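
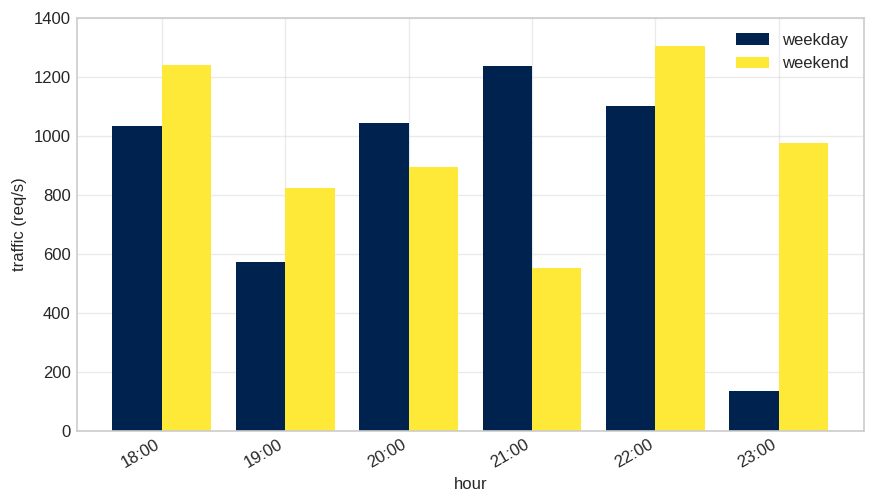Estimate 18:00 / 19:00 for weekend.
18:00 ≈ 1200, 19:00 ≈ 800; 1200/800 ≈ 1.5.

≈ 1.5×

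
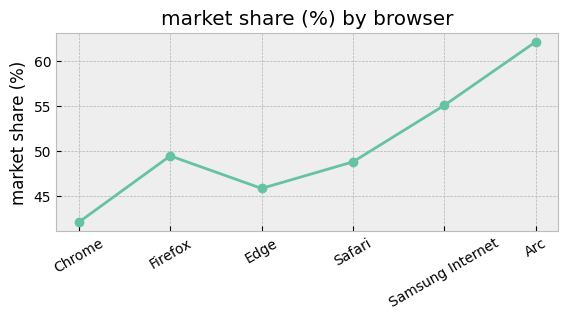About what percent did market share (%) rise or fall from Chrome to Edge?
≈ +9.5%

Chrome ≈ 42, Edge ≈ 46; (46 − 42) / 42 ≈ +9.5%.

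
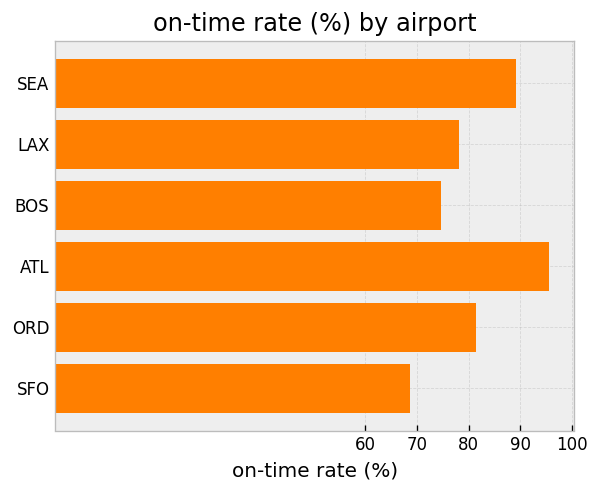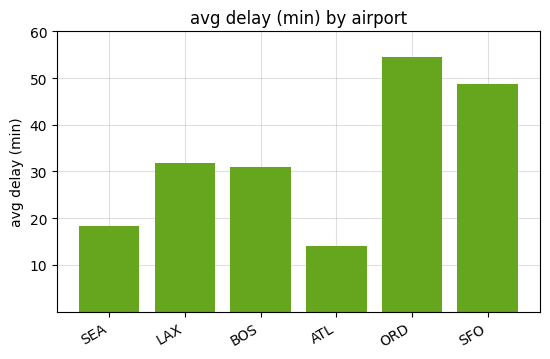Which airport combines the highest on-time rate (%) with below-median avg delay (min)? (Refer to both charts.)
Chart 2 median avg delay (min) ≈ 30; below-median airports: SEA, BOS, ATL. Among those, ATL has the highest on-time rate (%) (≈ 100).

ATL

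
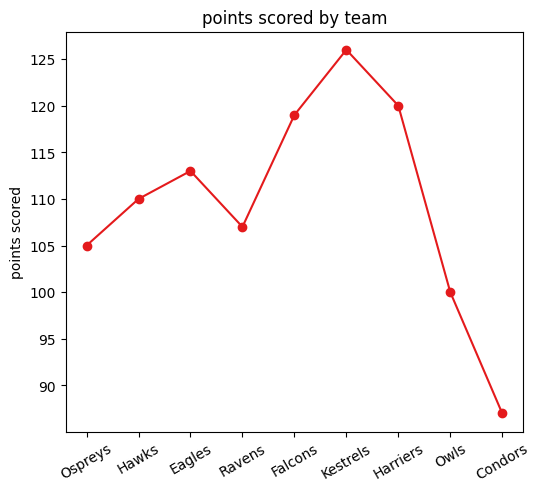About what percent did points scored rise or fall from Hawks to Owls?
≈ -9.1%

Hawks ≈ 110, Owls ≈ 100; (100 − 110) / 110 ≈ -9.1%.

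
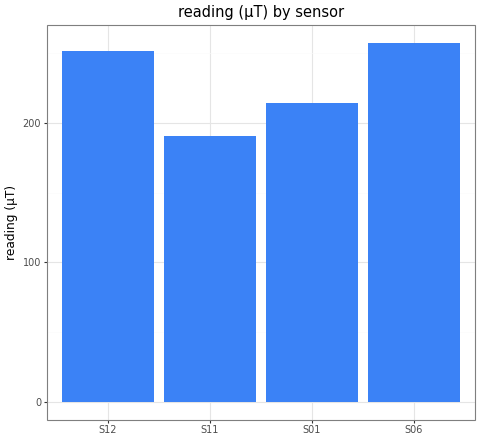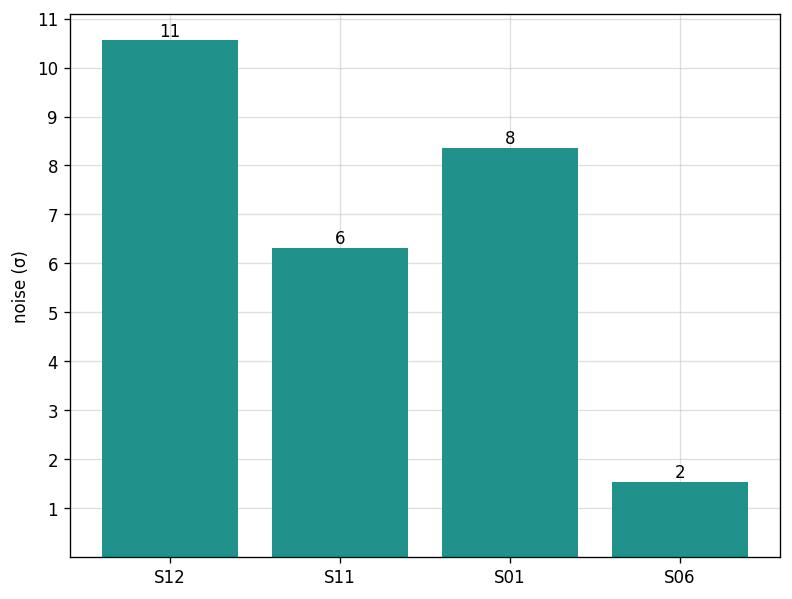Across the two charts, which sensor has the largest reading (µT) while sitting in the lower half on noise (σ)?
S06

Chart 2 median noise (σ) ≈ 7; below-median sensors: S11, S06. Among those, S06 has the highest reading (µT) (≈ 250).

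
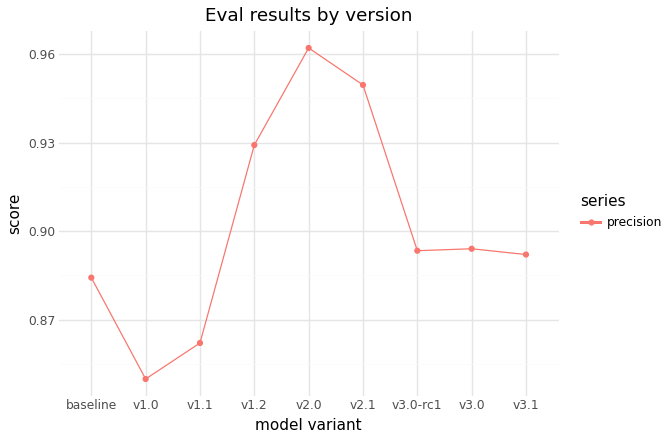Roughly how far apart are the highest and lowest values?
Max v2.0 ≈ 0.96, min v1.0 ≈ 0.85; range ≈ 0.11.

≈ 0.11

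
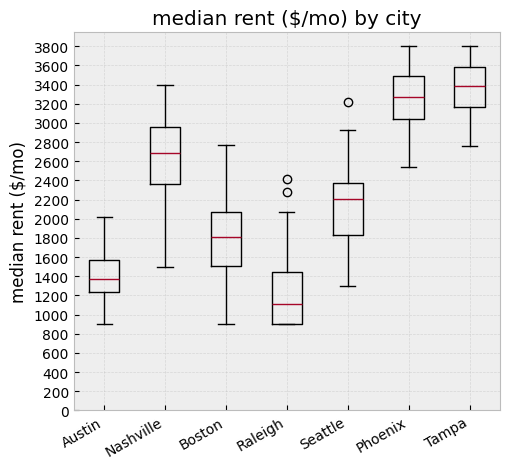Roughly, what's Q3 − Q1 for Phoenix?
≈ 400

Q3 ≈ 3400, Q1 ≈ 3000; IQR ≈ 400.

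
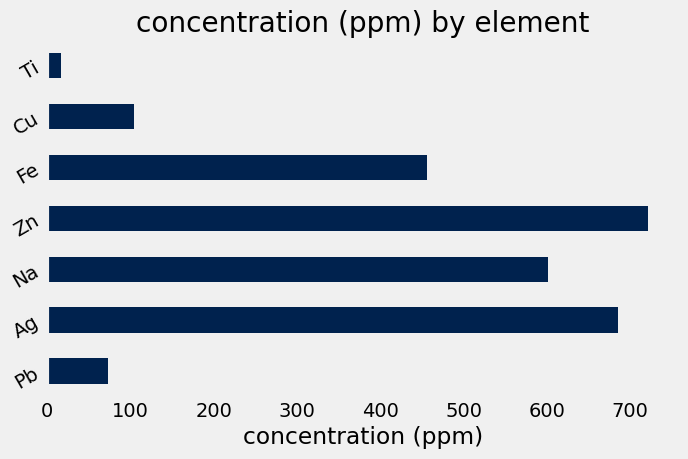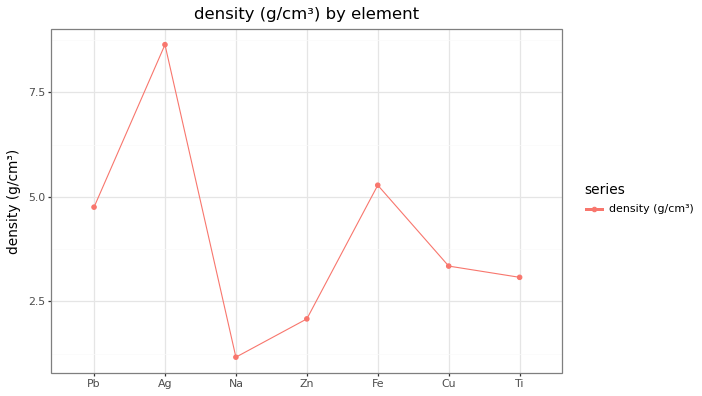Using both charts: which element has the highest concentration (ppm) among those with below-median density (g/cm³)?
Zn

Chart 2 median density (g/cm³) ≈ 3; below-median elements: Na, Zn, Ti. Among those, Zn has the highest concentration (ppm) (≈ 700).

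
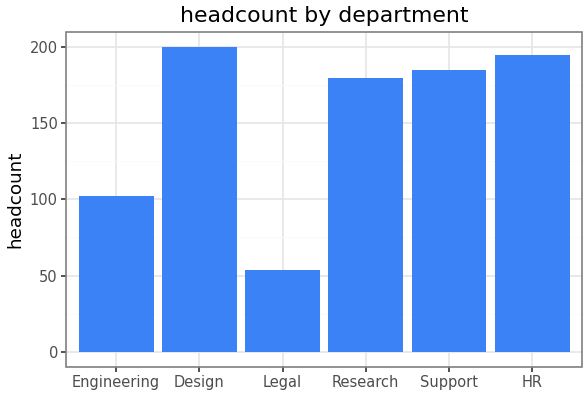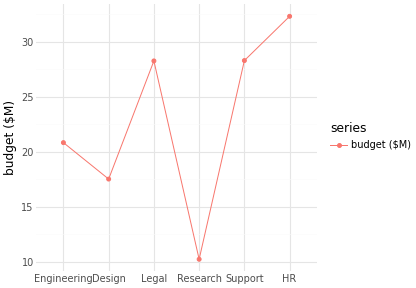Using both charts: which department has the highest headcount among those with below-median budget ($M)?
Design

Chart 2 median budget ($M) ≈ 25; below-median departments: Engineering, Design, Research. Among those, Design has the highest headcount (≈ 200).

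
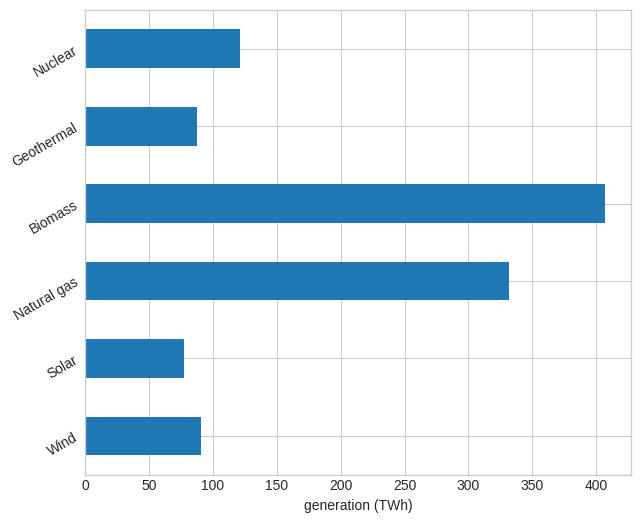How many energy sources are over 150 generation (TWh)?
2

Above 150: Natural gas, Biomass.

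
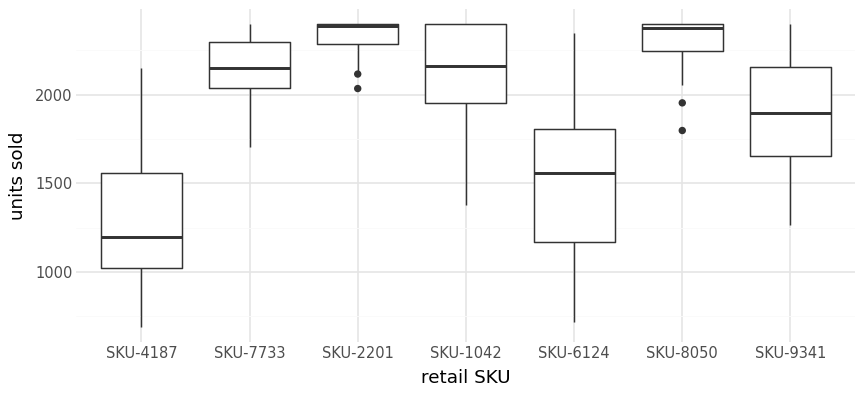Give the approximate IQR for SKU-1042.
≈ 400

Q3 ≈ 2400, Q1 ≈ 2000; IQR ≈ 400.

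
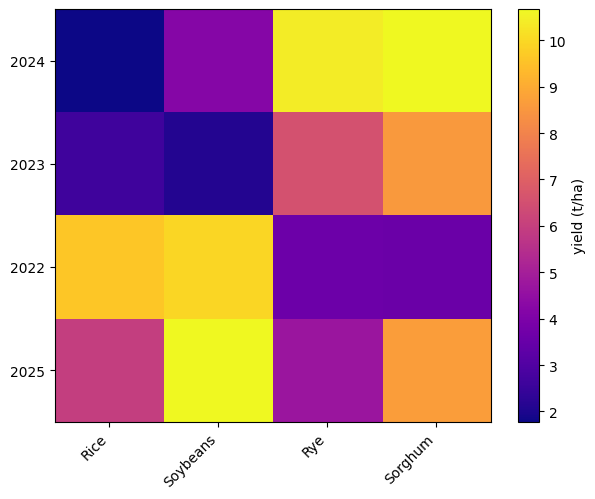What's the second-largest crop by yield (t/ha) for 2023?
Rye

Top 3 for 2023: Sorghum ≈ 9, Rye ≈ 7, Rice ≈ 3.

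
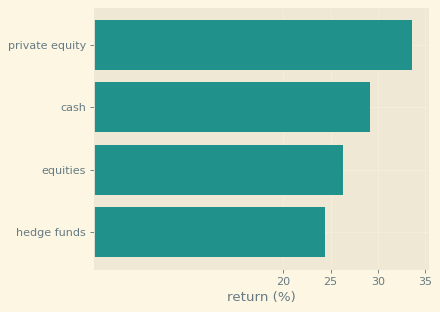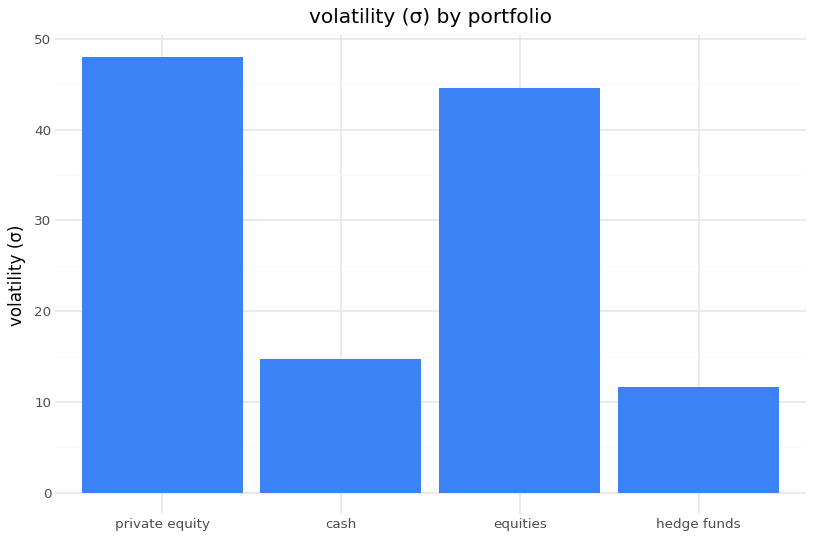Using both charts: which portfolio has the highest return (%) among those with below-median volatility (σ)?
cash

Chart 2 median volatility (σ) ≈ 30; below-median portfolios: cash, hedge funds. Among those, cash has the highest return (%) (≈ 30).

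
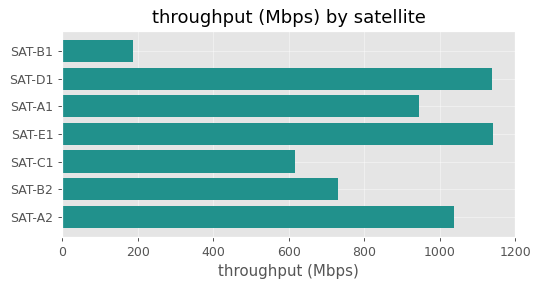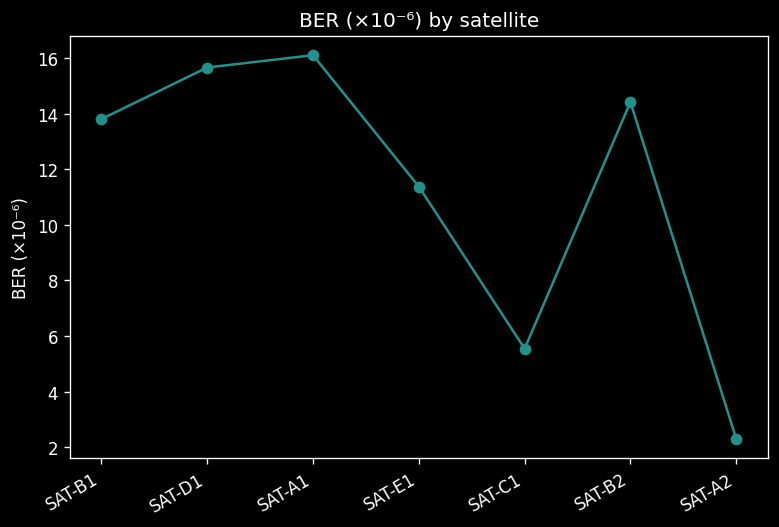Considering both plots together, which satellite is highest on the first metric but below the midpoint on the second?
SAT-E1

Chart 2 median BER (×10⁻⁶) ≈ 14; below-median satellites: SAT-E1, SAT-C1, SAT-A2. Among those, SAT-E1 has the highest throughput (Mbps) (≈ 1200).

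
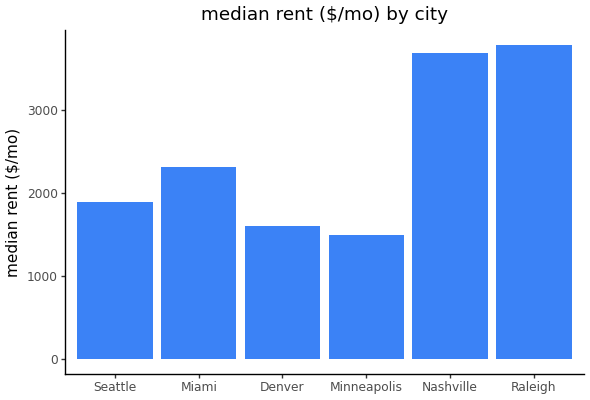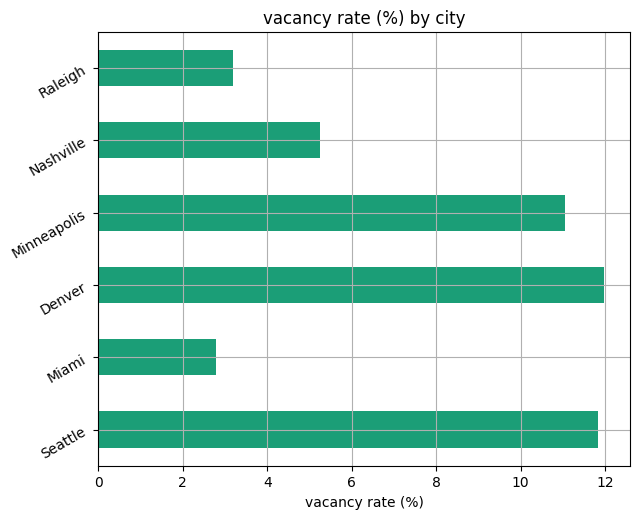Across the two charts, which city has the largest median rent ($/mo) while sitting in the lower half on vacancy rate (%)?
Raleigh

Chart 2 median vacancy rate (%) ≈ 8; below-median cities: Miami, Nashville, Raleigh. Among those, Raleigh has the highest median rent ($/mo) (≈ 4000).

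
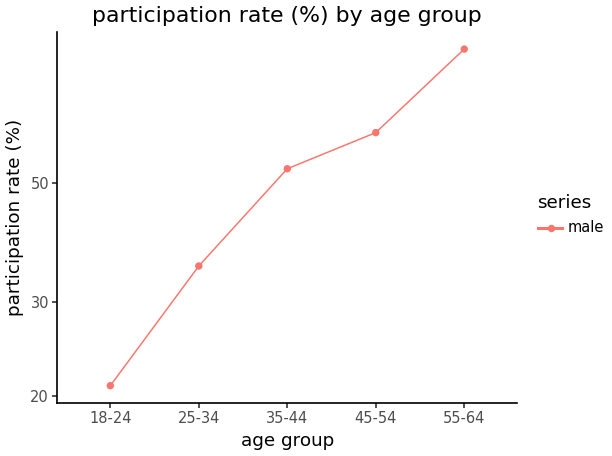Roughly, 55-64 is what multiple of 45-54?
≈ 1.5×

55-64 ≈ 90, 45-54 ≈ 60; 90/60 ≈ 1.5.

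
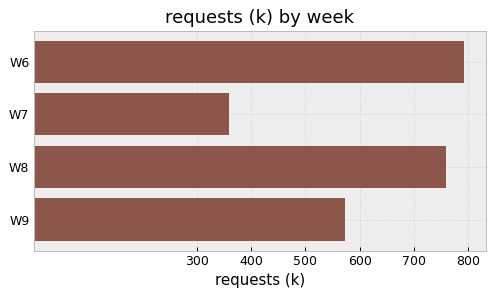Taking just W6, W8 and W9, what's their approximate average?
≈ 733

(800 + 800 + 600) / 3 ≈ 733.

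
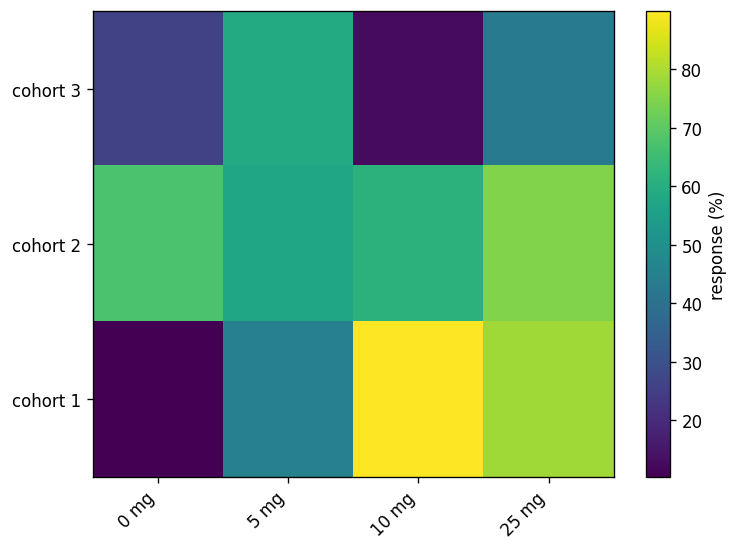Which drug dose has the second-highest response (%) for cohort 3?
Top 3 for cohort 3: 5 mg ≈ 60, 25 mg ≈ 40, 0 mg ≈ 30.

25 mg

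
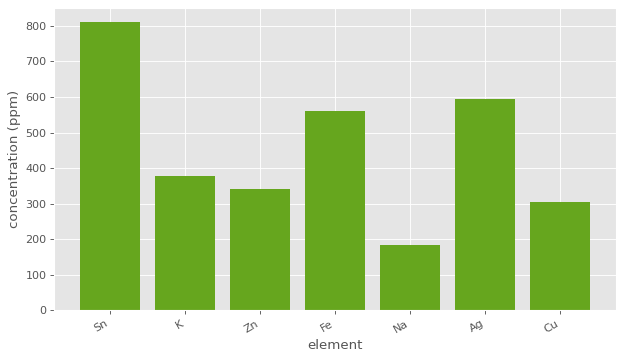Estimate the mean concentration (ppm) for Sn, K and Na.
≈ 467

(800 + 400 + 200) / 3 ≈ 467.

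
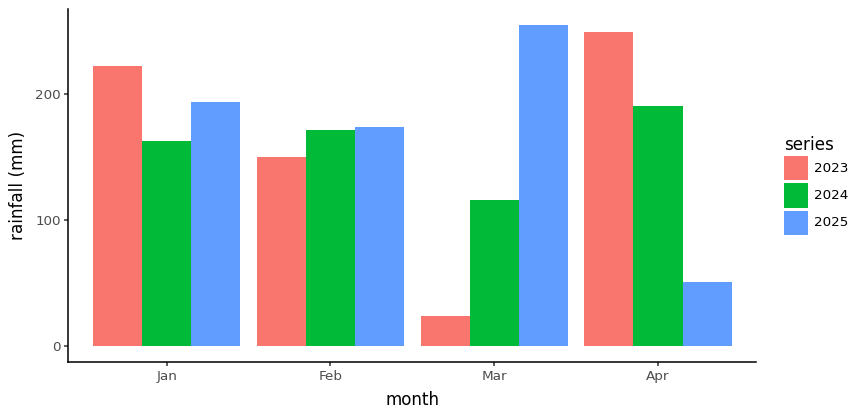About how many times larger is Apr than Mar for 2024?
≈ 1.6×

Apr ≈ 200, Mar ≈ 125; 200/125 ≈ 1.6.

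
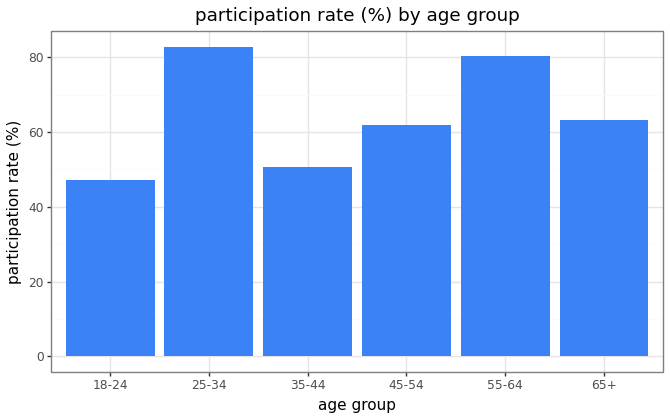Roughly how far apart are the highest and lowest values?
Max 25-34 ≈ 80, min 18-24 ≈ 50; range ≈ 30.

≈ 30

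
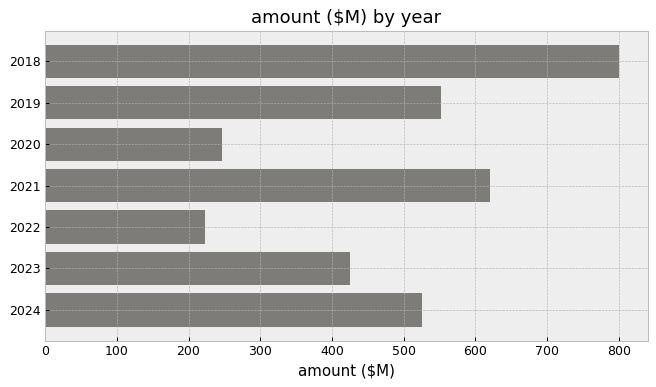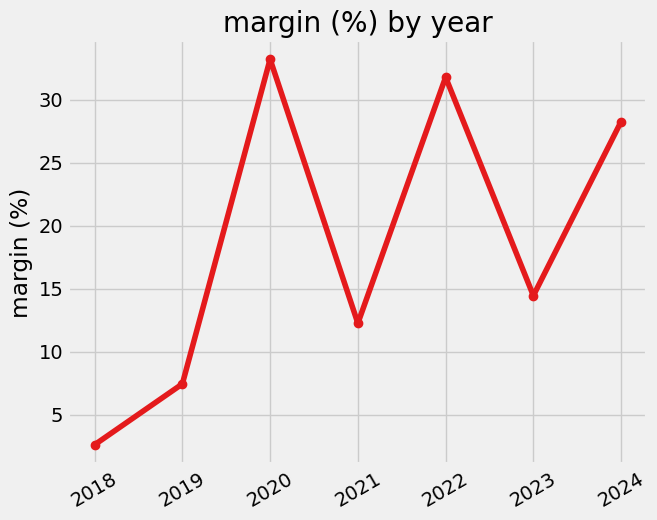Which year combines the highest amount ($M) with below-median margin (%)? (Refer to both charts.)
2018

Chart 2 median margin (%) ≈ 15; below-median years: 2018, 2019, 2021. Among those, 2018 has the highest amount ($M) (≈ 800).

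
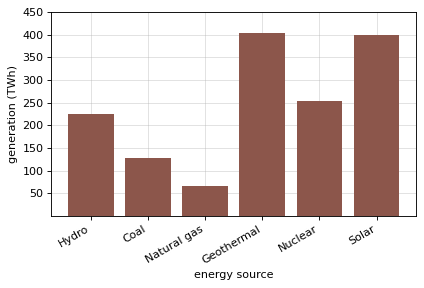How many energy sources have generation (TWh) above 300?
2

Above 300: Geothermal, Solar.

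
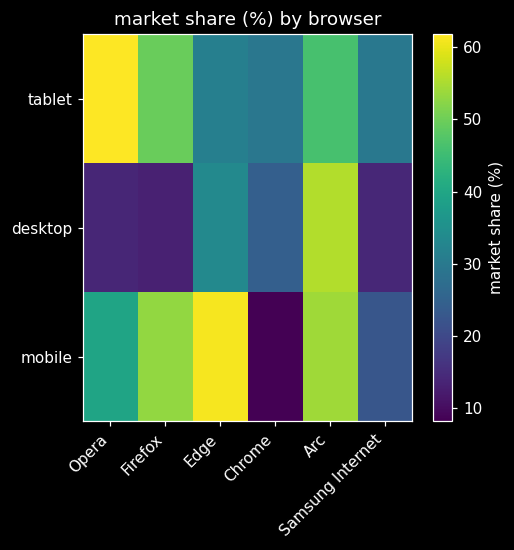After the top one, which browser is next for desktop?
Edge

Top 3 for desktop: Arc ≈ 55, Edge ≈ 35, Chrome ≈ 25.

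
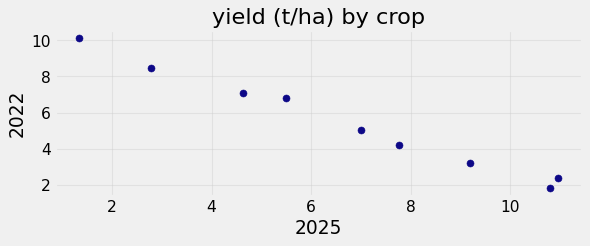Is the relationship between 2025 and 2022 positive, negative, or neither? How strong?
negative, strong

Points are negatively correlated; strong (|r| ≈ 1.0).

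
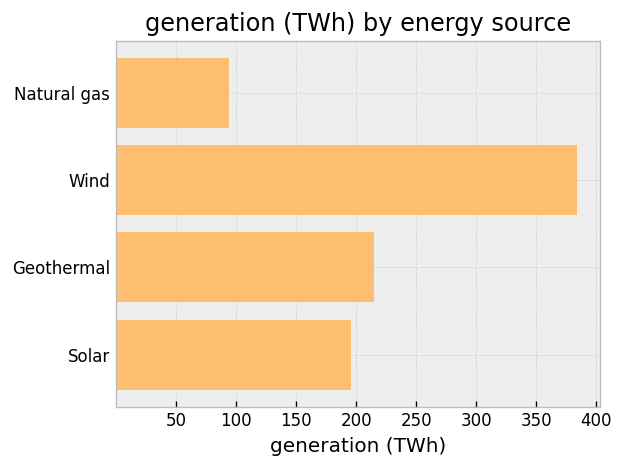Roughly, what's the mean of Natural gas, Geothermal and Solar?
(100 + 200 + 200) / 3 ≈ 167.

≈ 167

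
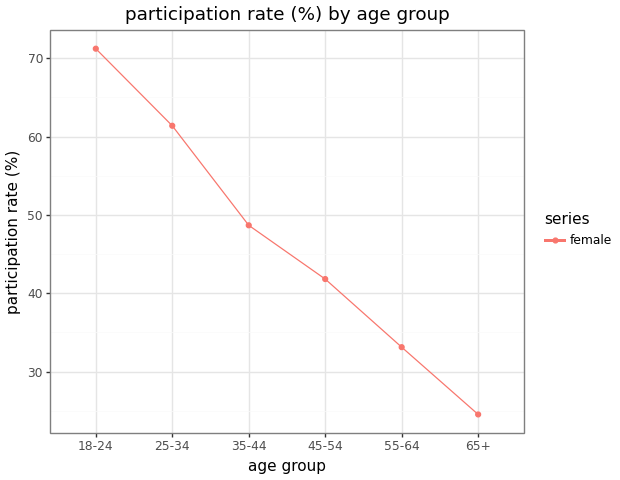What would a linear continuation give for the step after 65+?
Last three: 40, 35, 25 → slope ≈ -7.5/step → next ≈ 17.5.

≈ 17.5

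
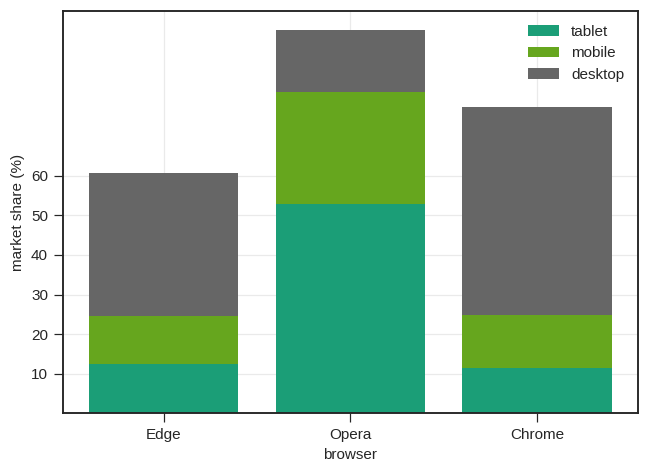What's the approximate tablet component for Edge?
≈ 10

tablet top ≈ 10, bottom ≈ 0; segment ≈ 10.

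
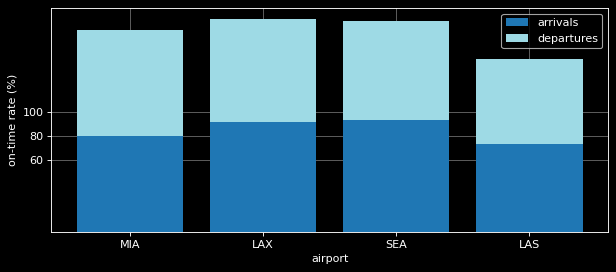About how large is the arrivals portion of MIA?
≈ 80

arrivals top ≈ 80, bottom ≈ 0; segment ≈ 80.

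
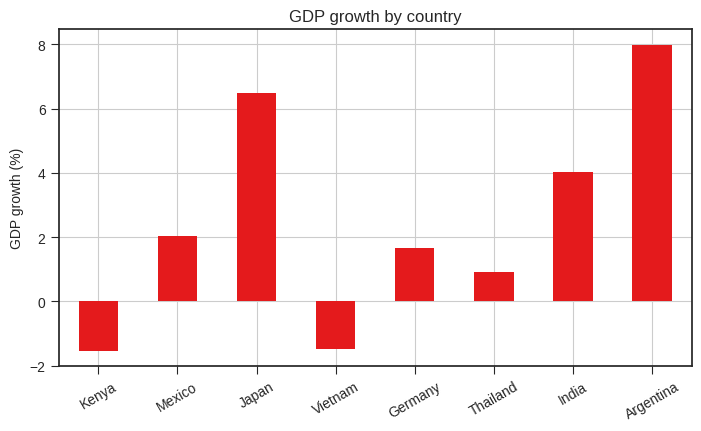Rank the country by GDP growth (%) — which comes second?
Japan

Top 3: Argentina ≈ 8, Japan ≈ 6, India ≈ 4.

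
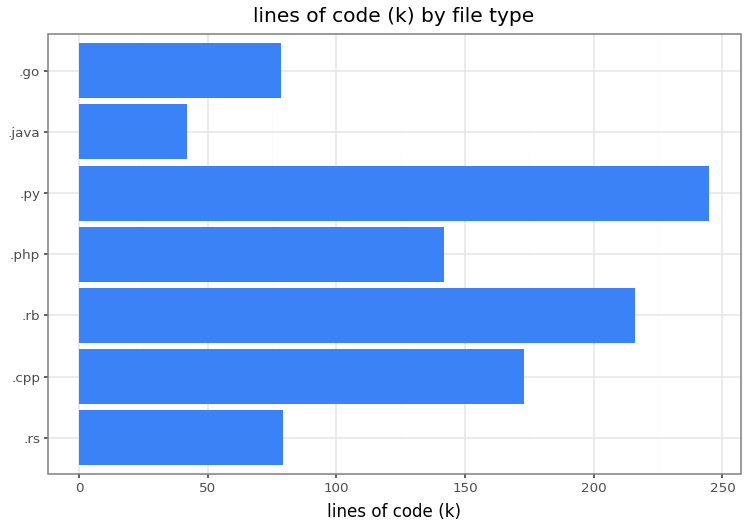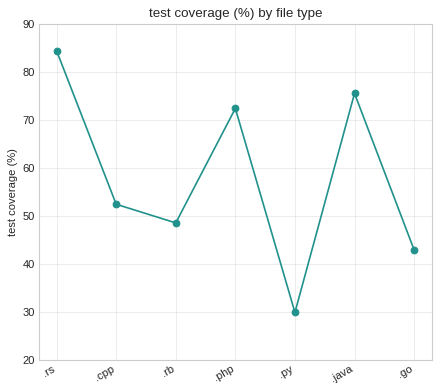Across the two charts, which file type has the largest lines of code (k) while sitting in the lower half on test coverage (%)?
.py

Chart 2 median test coverage (%) ≈ 50; below-median file types: .rb, .py, .go. Among those, .py has the highest lines of code (k) (≈ 250).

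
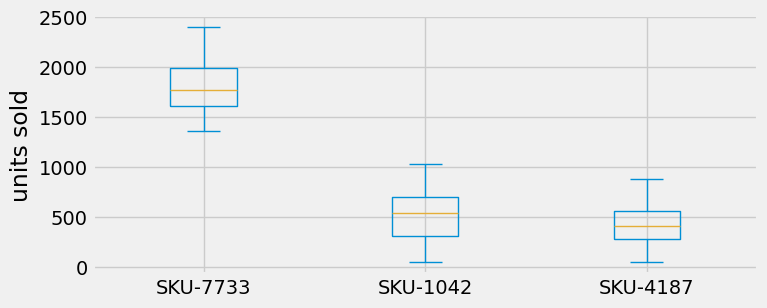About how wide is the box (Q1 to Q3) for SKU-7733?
Q3 ≈ 2000, Q1 ≈ 1600; IQR ≈ 400.

≈ 400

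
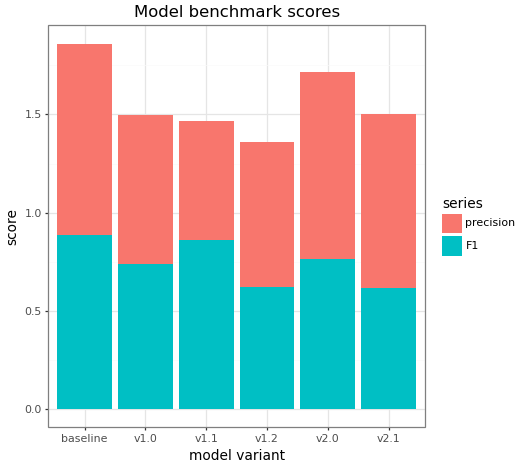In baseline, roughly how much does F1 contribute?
≈ 0.8

F1 top ≈ 0.8, bottom ≈ 0.0; segment ≈ 0.8.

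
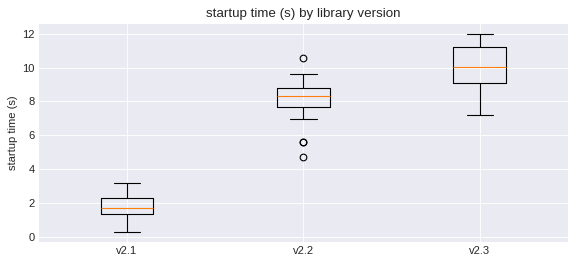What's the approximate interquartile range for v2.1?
≈ 1

Q3 ≈ 2, Q1 ≈ 1; IQR ≈ 1.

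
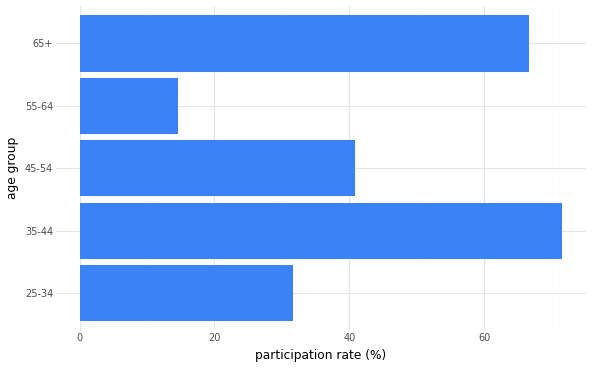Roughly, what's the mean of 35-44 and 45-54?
≈ 55

(70 + 40) / 2 ≈ 55.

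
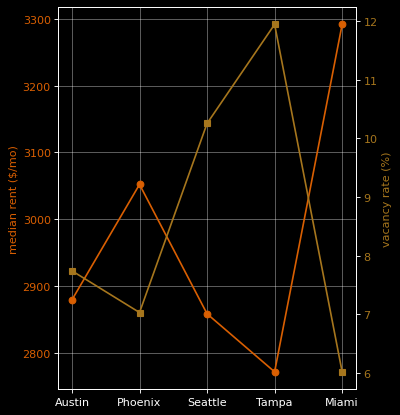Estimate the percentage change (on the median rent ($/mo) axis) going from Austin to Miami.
≈ +13.8%

Austin ≈ 2900, Miami ≈ 3300; (3300 − 2900) / 2900 ≈ +13.8%.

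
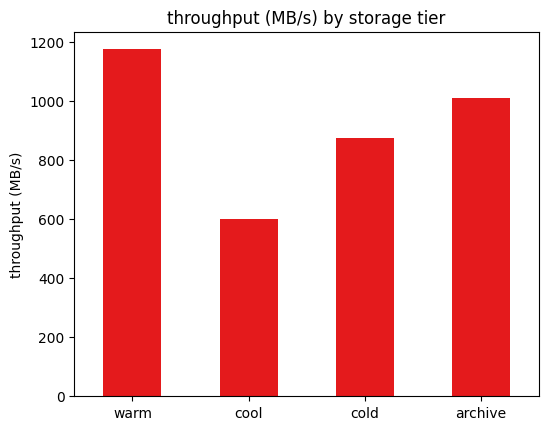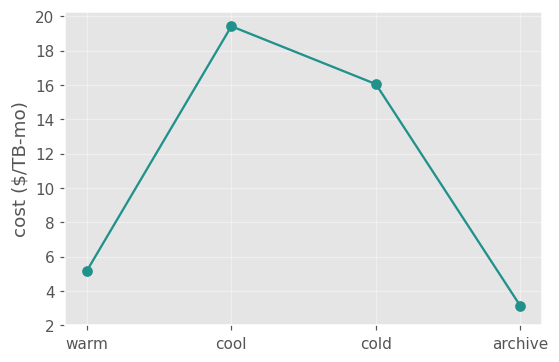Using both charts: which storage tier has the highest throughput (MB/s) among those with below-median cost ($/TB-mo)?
warm

Chart 2 median cost ($/TB-mo) ≈ 10; below-median storage tiers: warm, archive. Among those, warm has the highest throughput (MB/s) (≈ 1200).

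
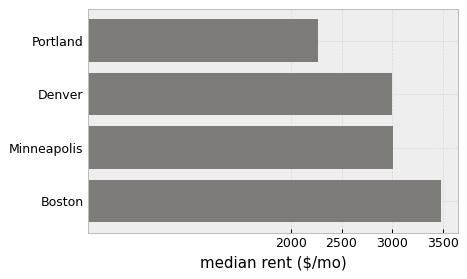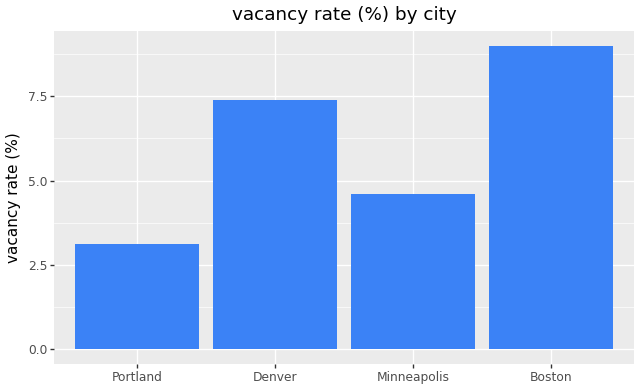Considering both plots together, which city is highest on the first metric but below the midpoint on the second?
Chart 2 median vacancy rate (%) ≈ 6; below-median cities: Portland, Minneapolis. Among those, Minneapolis has the highest median rent ($/mo) (≈ 3000).

Minneapolis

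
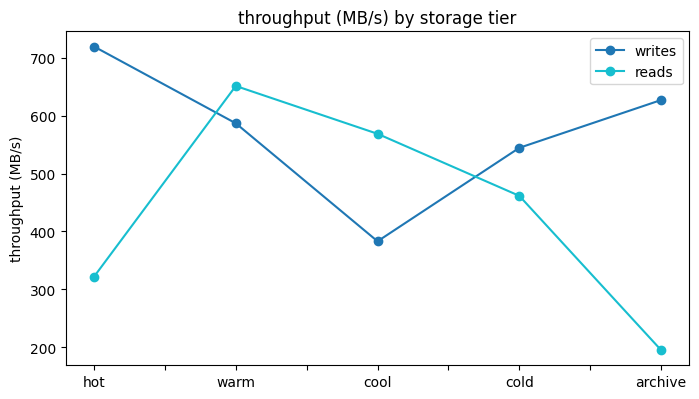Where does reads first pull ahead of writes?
warm

hot: reads ≈ 300 vs writes ≈ 700 (not yet); warm: reads ≈ 650 vs writes ≈ 600 (first crossover).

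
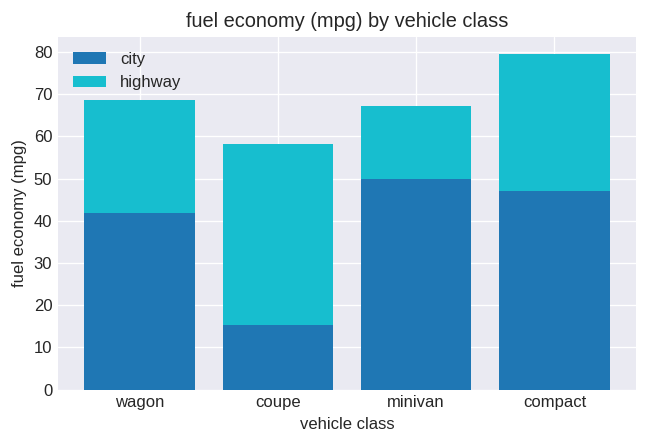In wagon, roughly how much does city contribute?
city top ≈ 40, bottom ≈ 0; segment ≈ 40.

≈ 40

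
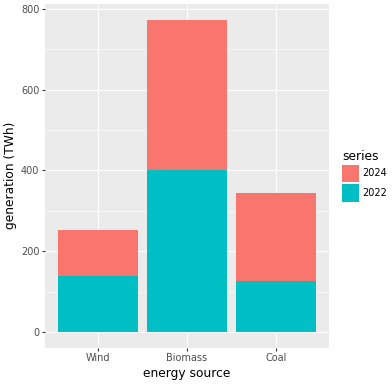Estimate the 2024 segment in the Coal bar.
2024 top ≈ 300, bottom ≈ 100; segment ≈ 200.

≈ 200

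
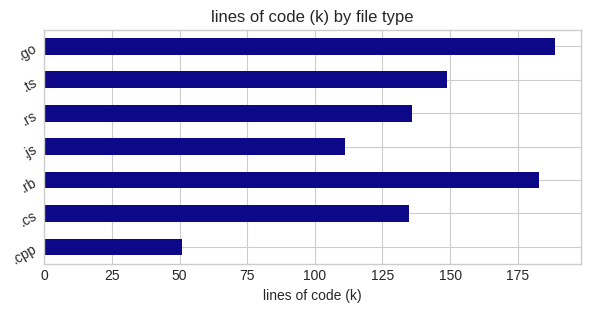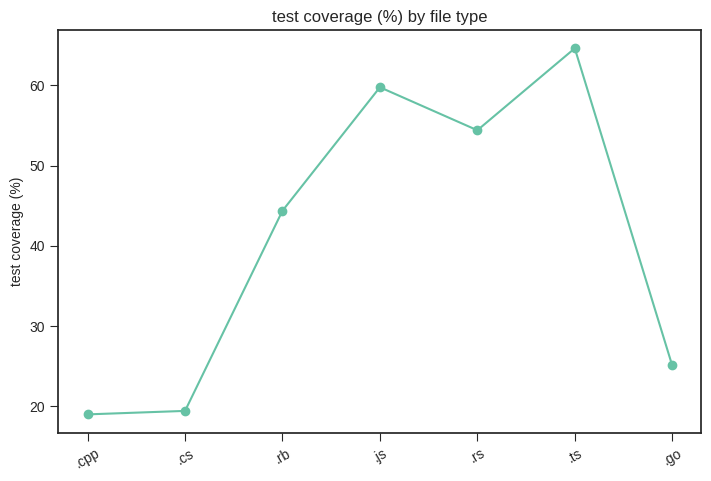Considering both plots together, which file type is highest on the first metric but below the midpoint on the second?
.go

Chart 2 median test coverage (%) ≈ 40; below-median file types: .cpp, .cs, .go. Among those, .go has the highest lines of code (k) (≈ 180).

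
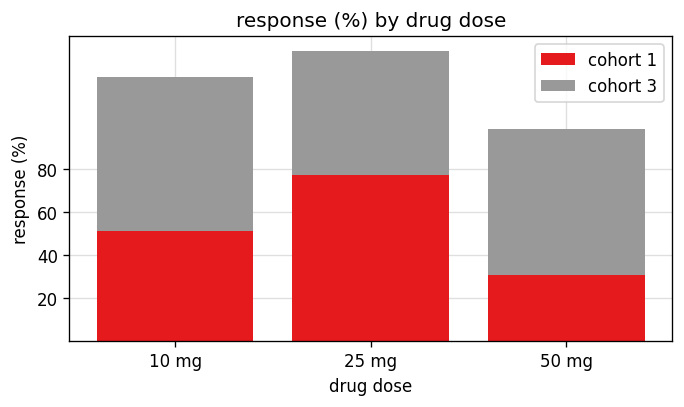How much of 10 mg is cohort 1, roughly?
≈ 60

cohort 1 top ≈ 60, bottom ≈ 0; segment ≈ 60.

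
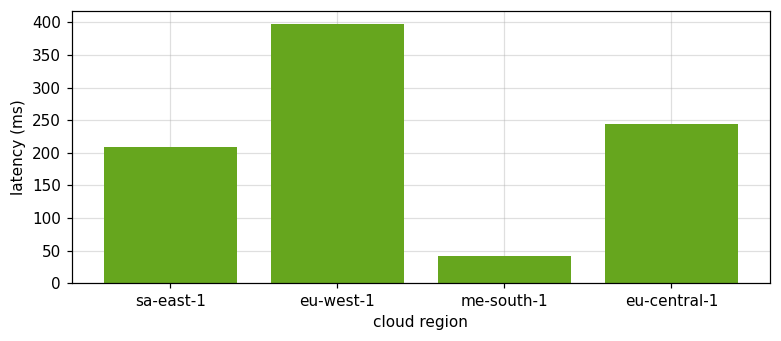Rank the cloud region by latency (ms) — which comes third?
sa-east-1

Top 4: eu-west-1 ≈ 400, eu-central-1 ≈ 250, sa-east-1 ≈ 200, me-south-1 ≈ 50.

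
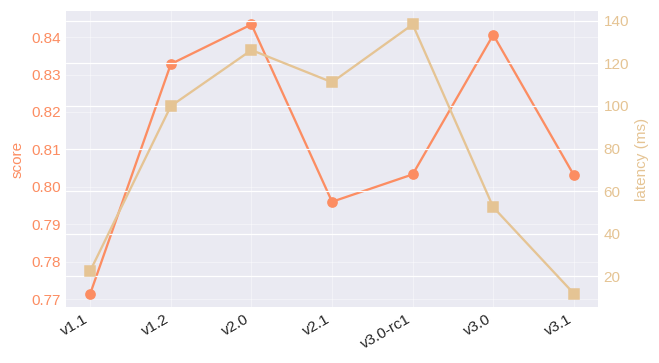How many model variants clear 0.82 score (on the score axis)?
Above 0.82: v1.2, v2.0, v3.0.

3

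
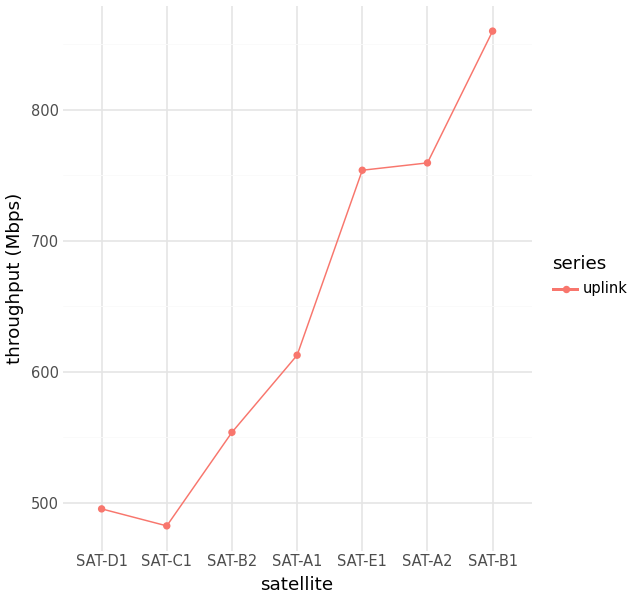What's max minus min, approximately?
≈ 350

Max SAT-B1 ≈ 850, min SAT-C1 ≈ 500; range ≈ 350.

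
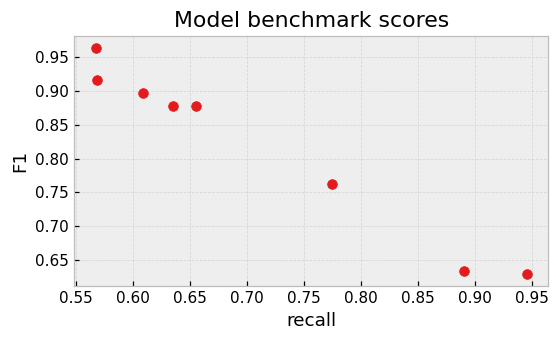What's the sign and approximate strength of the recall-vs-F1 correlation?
Points are negatively correlated; strong (|r| ≈ 1.0).

negative, strong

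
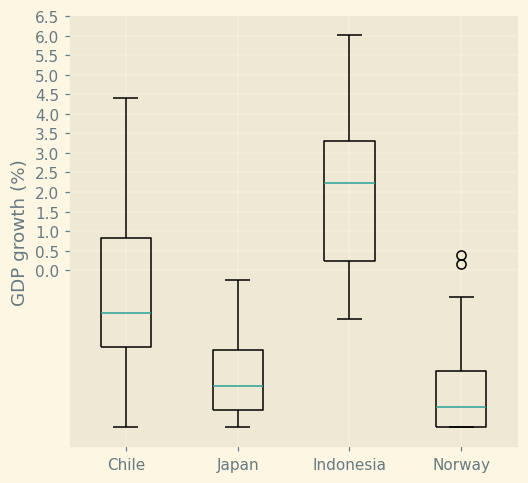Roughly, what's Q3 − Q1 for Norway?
Q3 ≈ -2.5, Q1 ≈ -4.0; IQR ≈ 1.5.

≈ 1.5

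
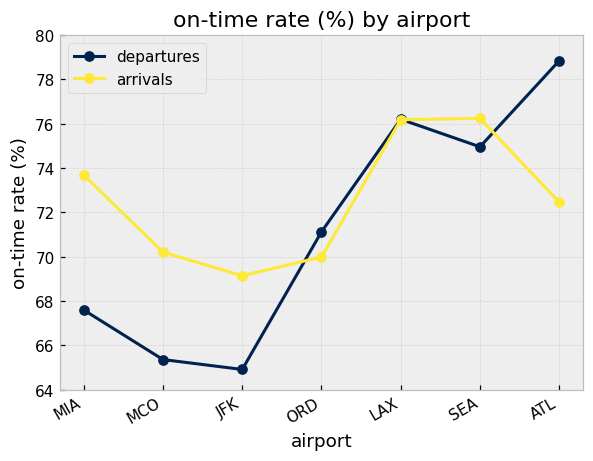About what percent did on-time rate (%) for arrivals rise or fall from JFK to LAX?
JFK ≈ 70, LAX ≈ 76; (76 − 70) / 70 ≈ +8.6%.

≈ +8.6%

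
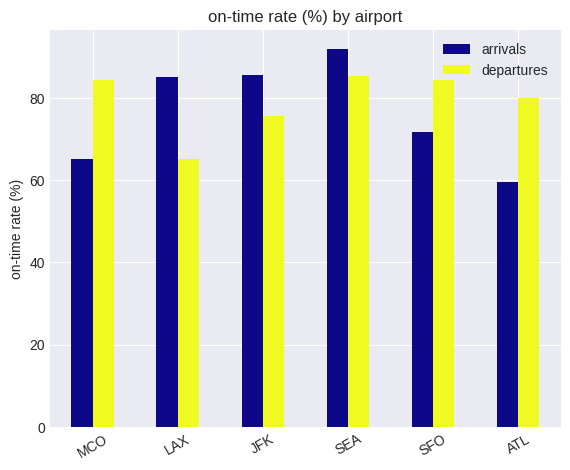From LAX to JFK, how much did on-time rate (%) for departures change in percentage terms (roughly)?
LAX ≈ 70, JFK ≈ 80; (80 − 70) / 70 ≈ +14.3%.

≈ +14.3%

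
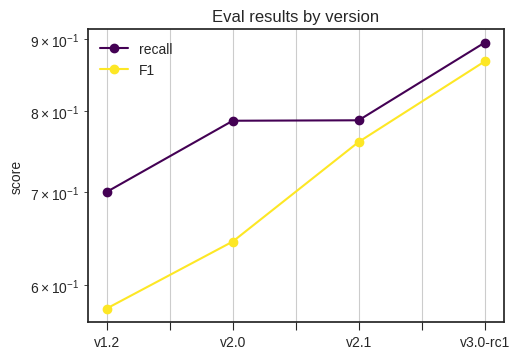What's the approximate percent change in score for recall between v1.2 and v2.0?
v1.2 ≈ 0.70, v2.0 ≈ 0.80; (0.80 − 0.70) / 0.70 ≈ +14.3%.

≈ +14.3%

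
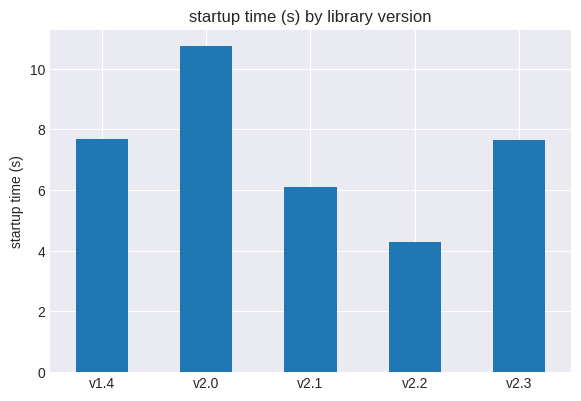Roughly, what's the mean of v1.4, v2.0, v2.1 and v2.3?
(8 + 11 + 6 + 8) / 4 ≈ 8.

≈ 8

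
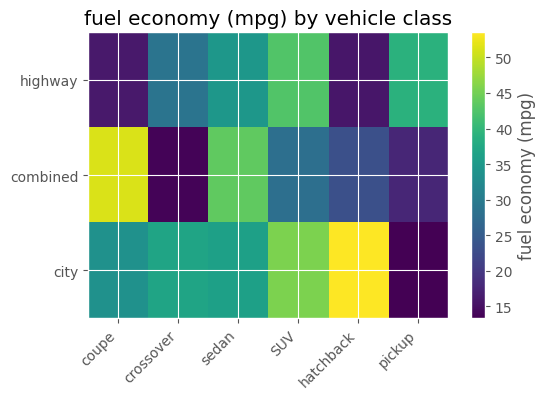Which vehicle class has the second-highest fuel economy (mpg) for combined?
Top 3 for combined: coupe ≈ 50, sedan ≈ 45, SUV ≈ 30.

sedan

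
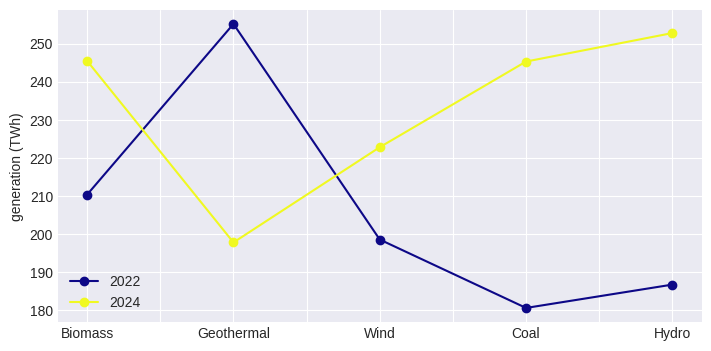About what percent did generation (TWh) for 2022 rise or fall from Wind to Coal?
Wind ≈ 200, Coal ≈ 180; (180 − 200) / 200 ≈ -10%.

≈ -10%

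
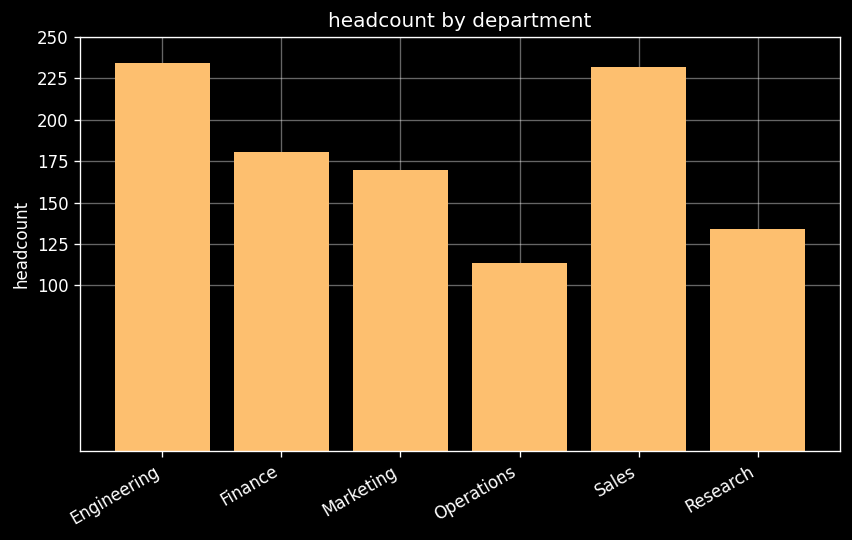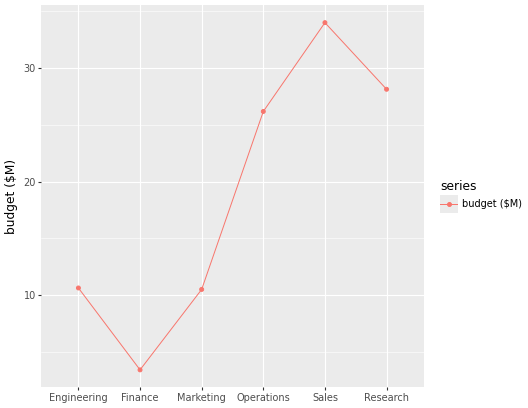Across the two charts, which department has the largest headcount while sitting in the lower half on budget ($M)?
Chart 2 median budget ($M) ≈ 20; below-median departments: Engineering, Finance, Marketing. Among those, Engineering has the highest headcount (≈ 225).

Engineering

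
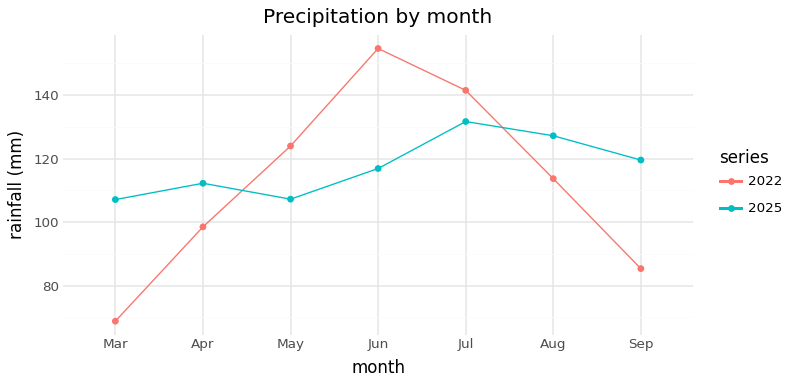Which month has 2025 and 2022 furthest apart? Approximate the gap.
Mar, ≈ 40 mm

Mar: 2025 ≈ 110, 2022 ≈ 70 → gap ≈ 40. Next-largest (Jun) is only ≈ 30.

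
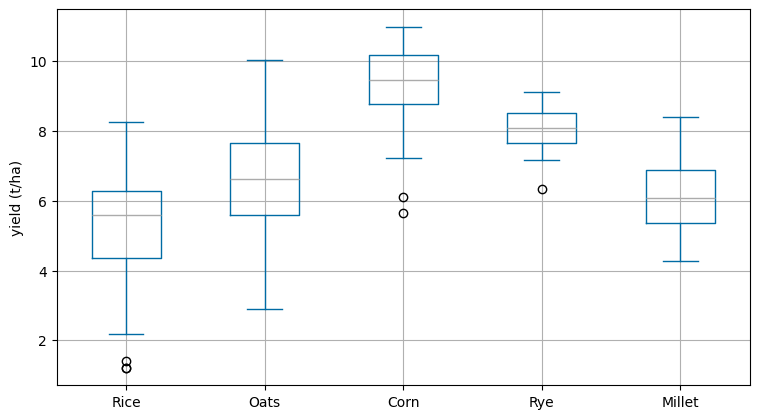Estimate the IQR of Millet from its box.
≈ 1.5

Q3 ≈ 7.0, Q1 ≈ 5.5; IQR ≈ 1.5.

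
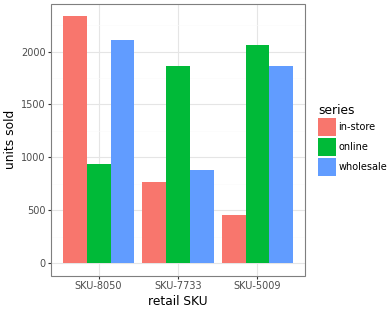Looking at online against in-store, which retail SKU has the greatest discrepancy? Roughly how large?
SKU-5009, ≈ 1600

SKU-5009: online ≈ 2000, in-store ≈ 400 → gap ≈ 1600. Next-largest (SKU-8050) is only ≈ 1400.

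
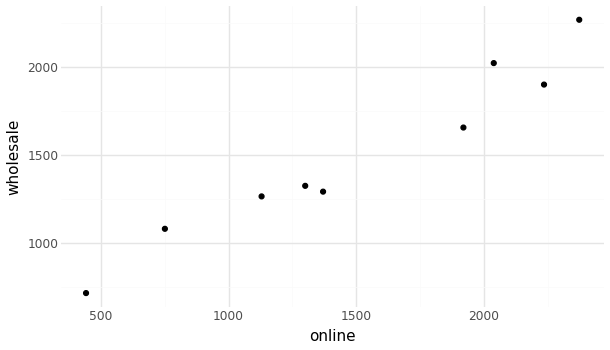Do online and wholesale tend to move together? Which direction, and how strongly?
positive, strong

Points are positively correlated; strong (|r| ≈ 1.0).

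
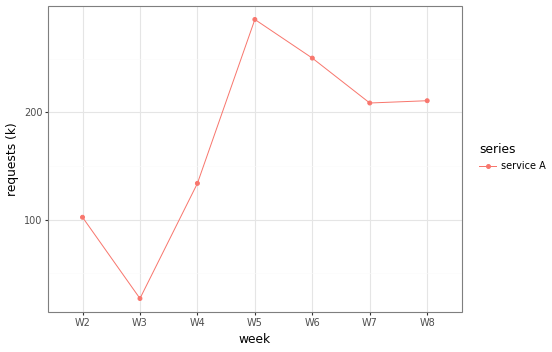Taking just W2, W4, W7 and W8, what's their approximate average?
≈ 156

(100 + 125 + 200 + 200) / 4 ≈ 156.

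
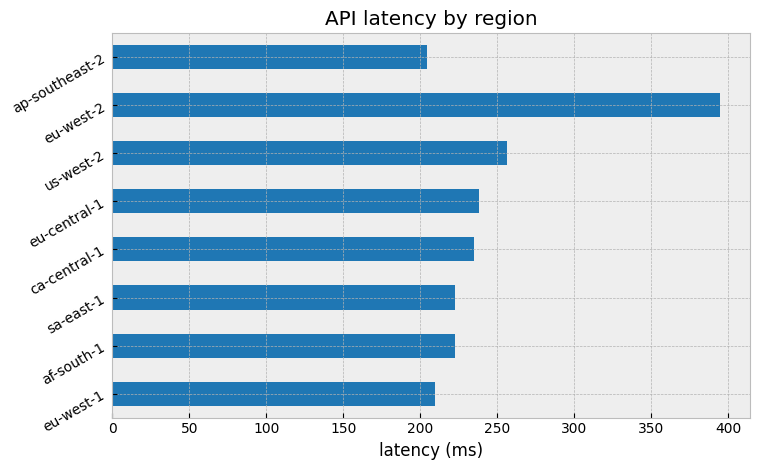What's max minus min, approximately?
Max eu-west-2 ≈ 400, min ap-southeast-2 ≈ 200; range ≈ 200.

≈ 200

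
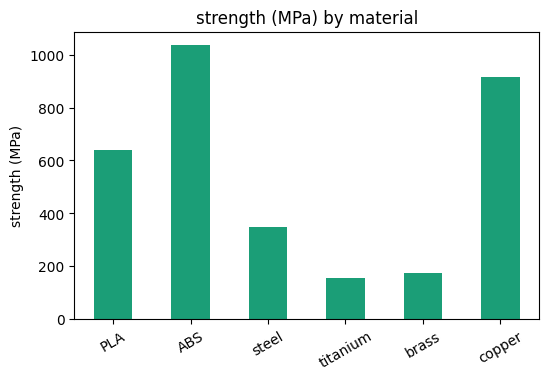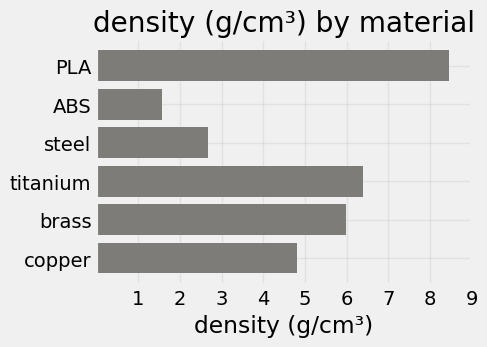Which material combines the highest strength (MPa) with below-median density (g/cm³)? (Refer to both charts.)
ABS

Chart 2 median density (g/cm³) ≈ 5; below-median materials: ABS, steel, copper. Among those, ABS has the highest strength (MPa) (≈ 1000).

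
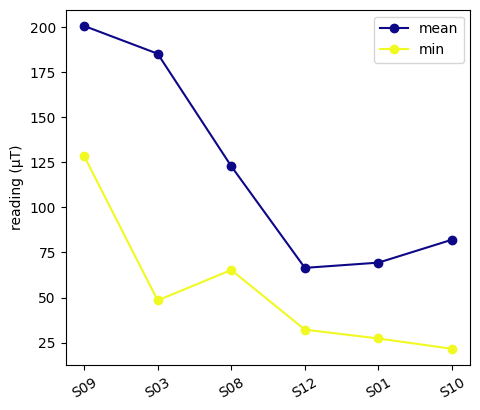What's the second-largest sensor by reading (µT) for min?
Top 3 for min: S09 ≈ 120, S08 ≈ 60, S03 ≈ 40.

S08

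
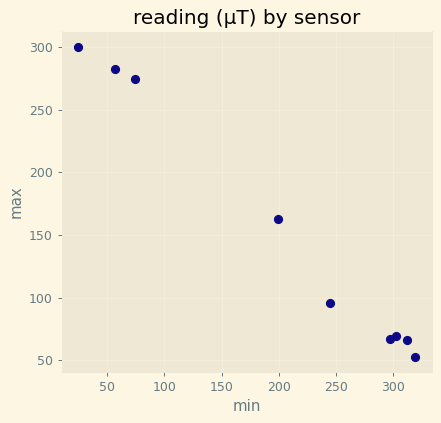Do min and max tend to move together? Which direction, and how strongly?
negative, strong

Points are negatively correlated; strong (|r| ≈ 1.0).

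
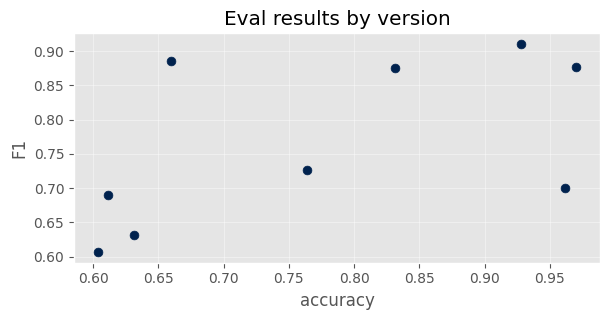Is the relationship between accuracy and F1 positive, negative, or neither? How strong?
Points are positively correlated; moderate (|r| ≈ 0.6).

positive, moderate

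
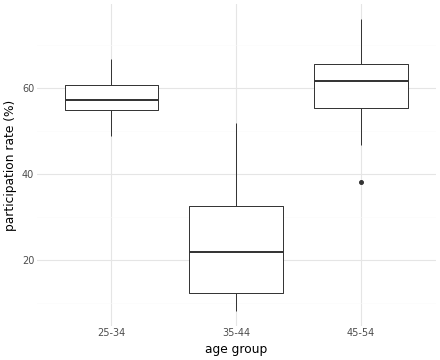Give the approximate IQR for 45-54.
Q3 ≈ 65, Q1 ≈ 55; IQR ≈ 10.

≈ 10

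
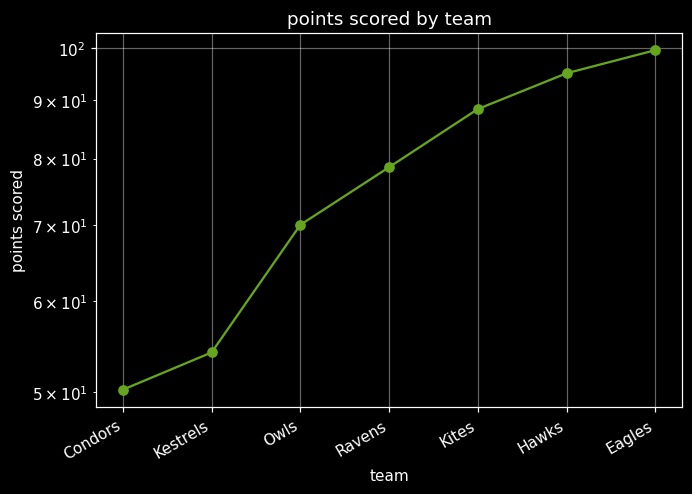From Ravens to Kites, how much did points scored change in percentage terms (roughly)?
≈ +12.5%

Ravens ≈ 80, Kites ≈ 90; (90 − 80) / 80 ≈ +12.5%.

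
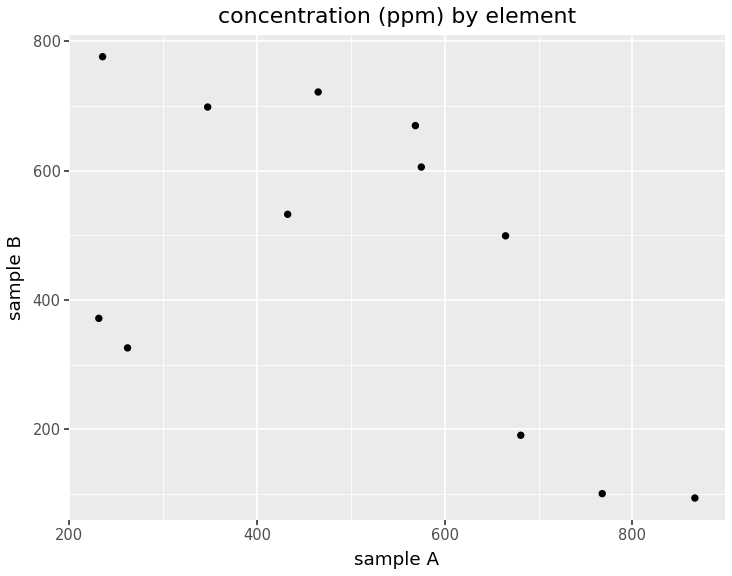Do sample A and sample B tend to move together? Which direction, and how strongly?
negative, moderate

Points are negatively correlated; moderate (|r| ≈ 0.6).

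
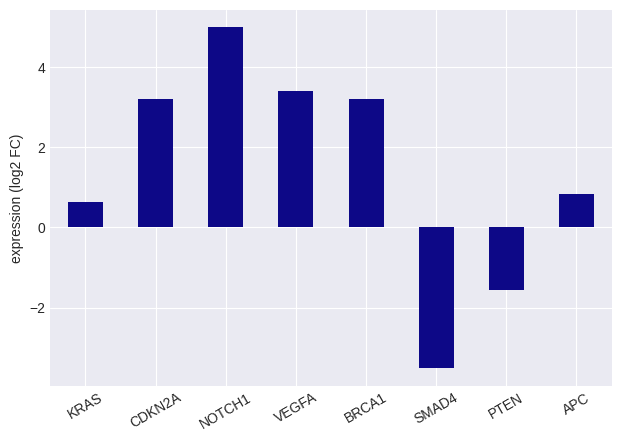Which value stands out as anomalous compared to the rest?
SMAD4

SMAD4 ≈ -4; the rest sit between ≈ -2 and ≈ 5.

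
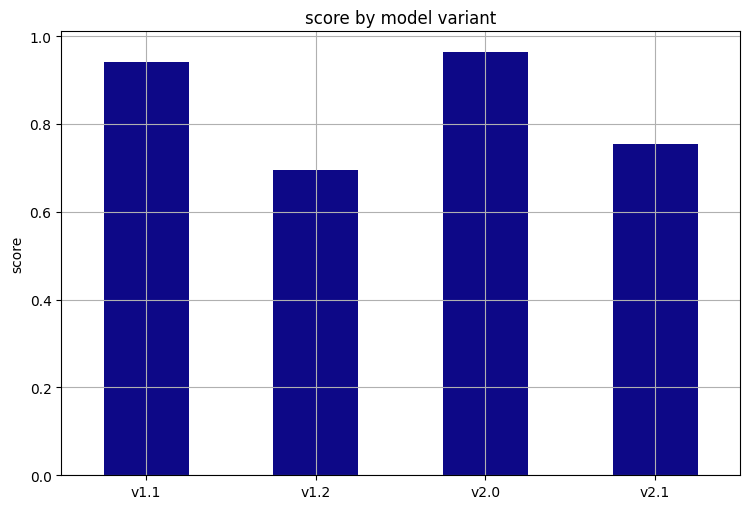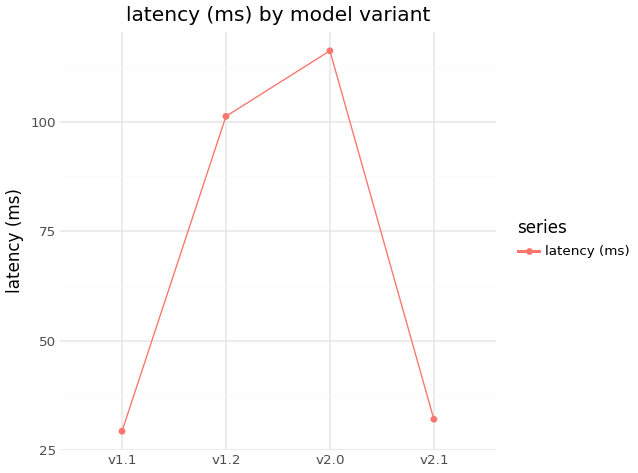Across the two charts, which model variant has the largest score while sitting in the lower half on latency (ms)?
Chart 2 median latency (ms) ≈ 60; below-median model variants: v1.1, v2.1. Among those, v1.1 has the highest score (≈ 0.9).

v1.1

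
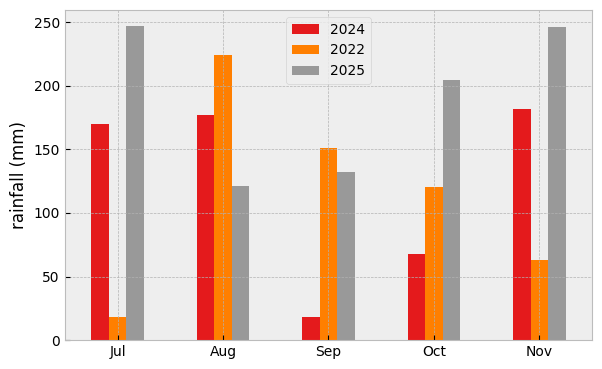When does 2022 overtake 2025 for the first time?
Aug

Jul: 2022 ≈ 25 vs 2025 ≈ 250 (not yet); Aug: 2022 ≈ 225 vs 2025 ≈ 125 (first crossover).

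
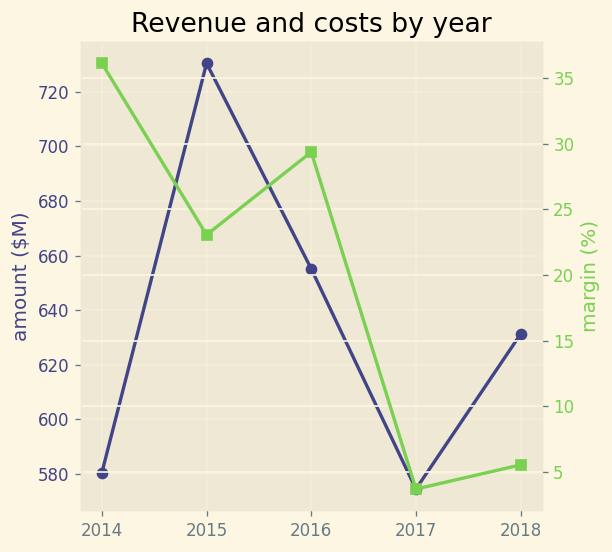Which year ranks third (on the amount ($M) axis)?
Top 4 (on the amount ($M) axis): 2015 ≈ 740, 2016 ≈ 660, 2018 ≈ 640, 2014 ≈ 580.

2018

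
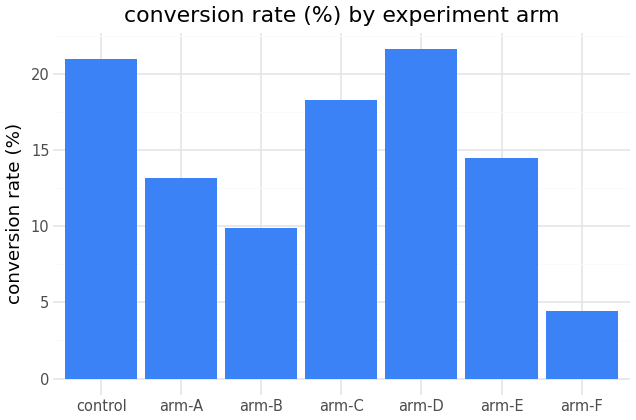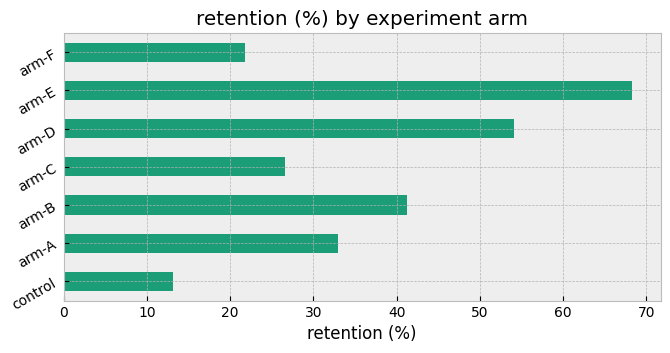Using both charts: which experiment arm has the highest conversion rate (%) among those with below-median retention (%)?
Chart 2 median retention (%) ≈ 30; below-median experiment arms: control, arm-C, arm-F. Among those, control has the highest conversion rate (%) (≈ 20).

control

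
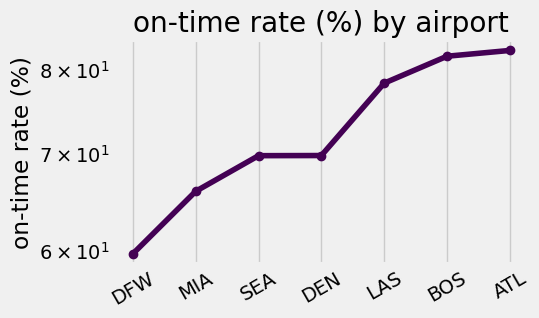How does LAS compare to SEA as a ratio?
LAS ≈ 78, SEA ≈ 70; 78/70 ≈ 1.11.

≈ 1.11×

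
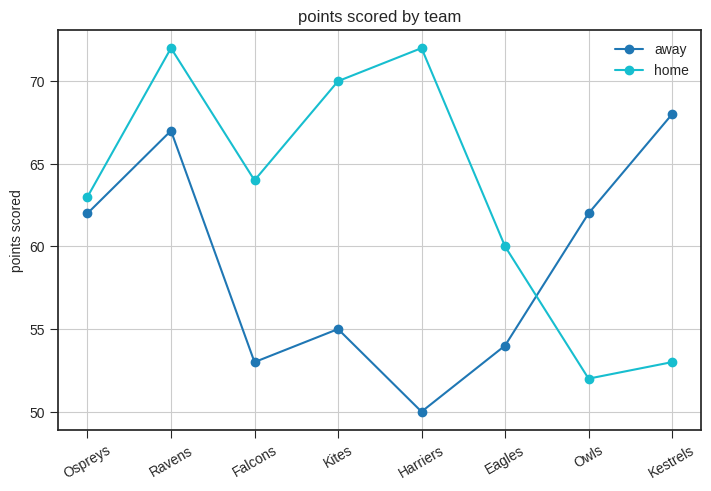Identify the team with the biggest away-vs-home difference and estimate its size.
Harriers, ≈ 22

Harriers: away ≈ 50, home ≈ 72 → gap ≈ 22. Next-largest (Kestrels) is only ≈ 16.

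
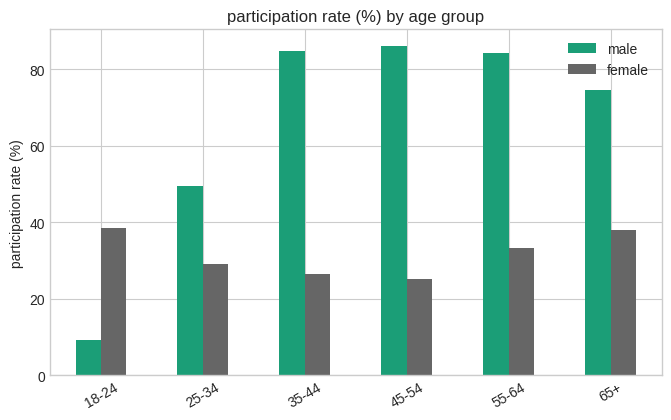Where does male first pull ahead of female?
25-34

18-24: male ≈ 10 vs female ≈ 40 (not yet); 25-34: male ≈ 50 vs female ≈ 30 (first crossover).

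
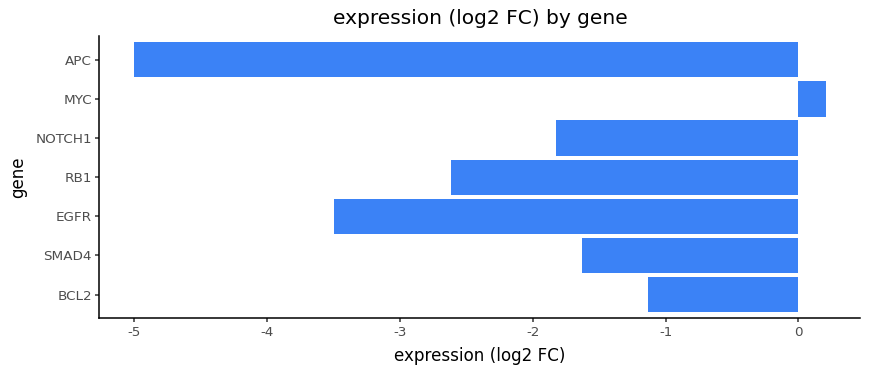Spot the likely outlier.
APC

APC ≈ -5.0; the rest sit between ≈ -3.5 and ≈ 0.0.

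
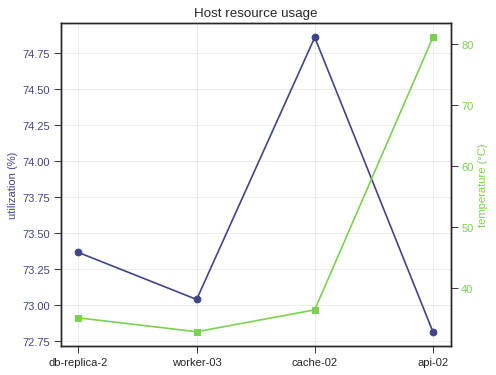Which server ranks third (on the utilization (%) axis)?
worker-03

Top 4 (on the utilization (%) axis): cache-02 ≈ 74.8, db-replica-2 ≈ 73.4, worker-03 ≈ 73.0, api-02 ≈ 72.8.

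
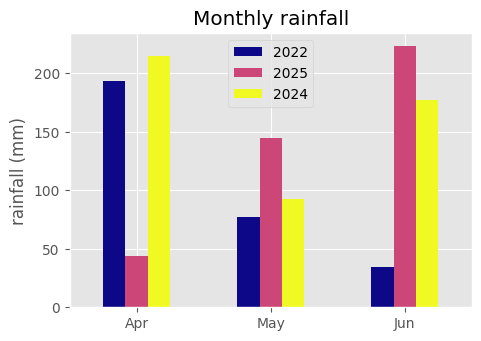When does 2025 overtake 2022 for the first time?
May

Apr: 2025 ≈ 40 vs 2022 ≈ 200 (not yet); May: 2025 ≈ 140 vs 2022 ≈ 80 (first crossover).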